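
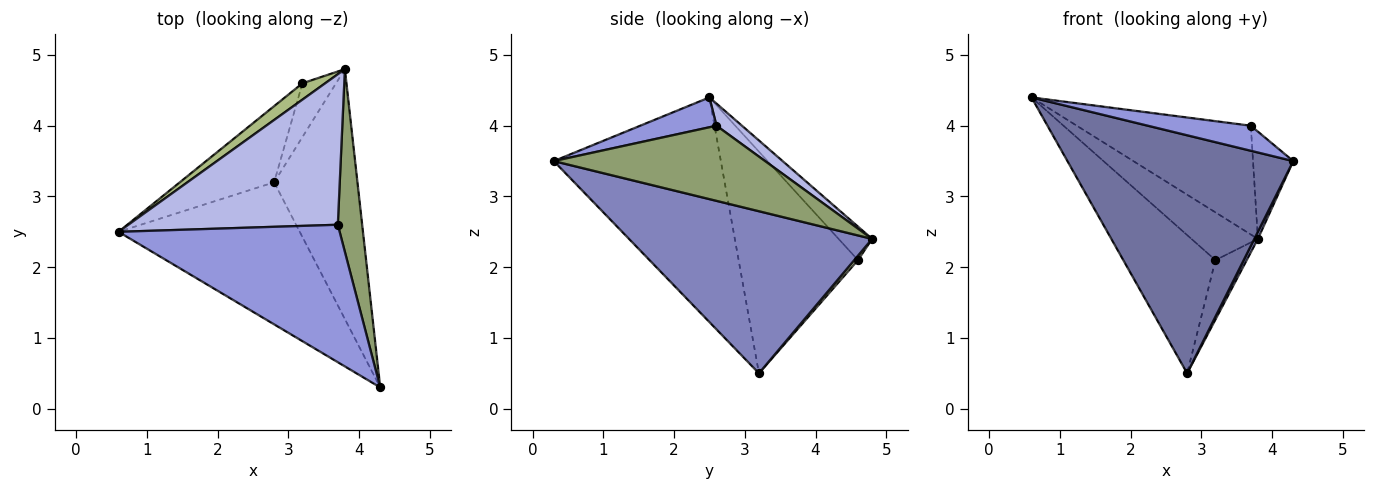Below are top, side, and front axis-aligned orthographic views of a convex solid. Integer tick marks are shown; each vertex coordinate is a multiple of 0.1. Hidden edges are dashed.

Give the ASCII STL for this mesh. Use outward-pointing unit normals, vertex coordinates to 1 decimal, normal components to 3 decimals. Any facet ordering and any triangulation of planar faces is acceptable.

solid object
 facet normal -0.536 -0.725 -0.433
  outer loop
   vertex 2.8 3.2 0.5
   vertex 4.3 0.3 3.5
   vertex 0.6 2.5 4.4
  endloop
 endfacet
 facet normal 0.889 -0.013 -0.457
  outer loop
   vertex 2.8 3.2 0.5
   vertex 3.8 4.8 2.4
   vertex 4.3 0.3 3.5
  endloop
 endfacet
 facet normal 0.132 -0.178 0.975
  outer loop
   vertex 3.7 2.6 4.0
   vertex 0.6 2.5 4.4
   vertex 4.3 0.3 3.5
  endloop
 endfacet
 facet normal 0.085 0.583 0.808
  outer loop
   vertex 3.7 2.6 4.0
   vertex 3.8 4.8 2.4
   vertex 0.6 2.5 4.4
  endloop
 endfacet
 facet normal 0.936 0.178 0.304
  outer loop
   vertex 3.7 2.6 4.0
   vertex 4.3 0.3 3.5
   vertex 3.8 4.8 2.4
  endloop
 endfacet
 facet normal -0.431 0.854 0.292
  outer loop
   vertex 3.2 4.6 2.1
   vertex 0.6 2.5 4.4
   vertex 3.8 4.8 2.4
  endloop
 endfacet
 facet normal -0.750 0.579 -0.319
  outer loop
   vertex 3.2 4.6 2.1
   vertex 2.8 3.2 0.5
   vertex 0.6 2.5 4.4
  endloop
 endfacet
 facet normal 0.088 0.739 -0.668
  outer loop
   vertex 3.2 4.6 2.1
   vertex 3.8 4.8 2.4
   vertex 2.8 3.2 0.5
  endloop
 endfacet
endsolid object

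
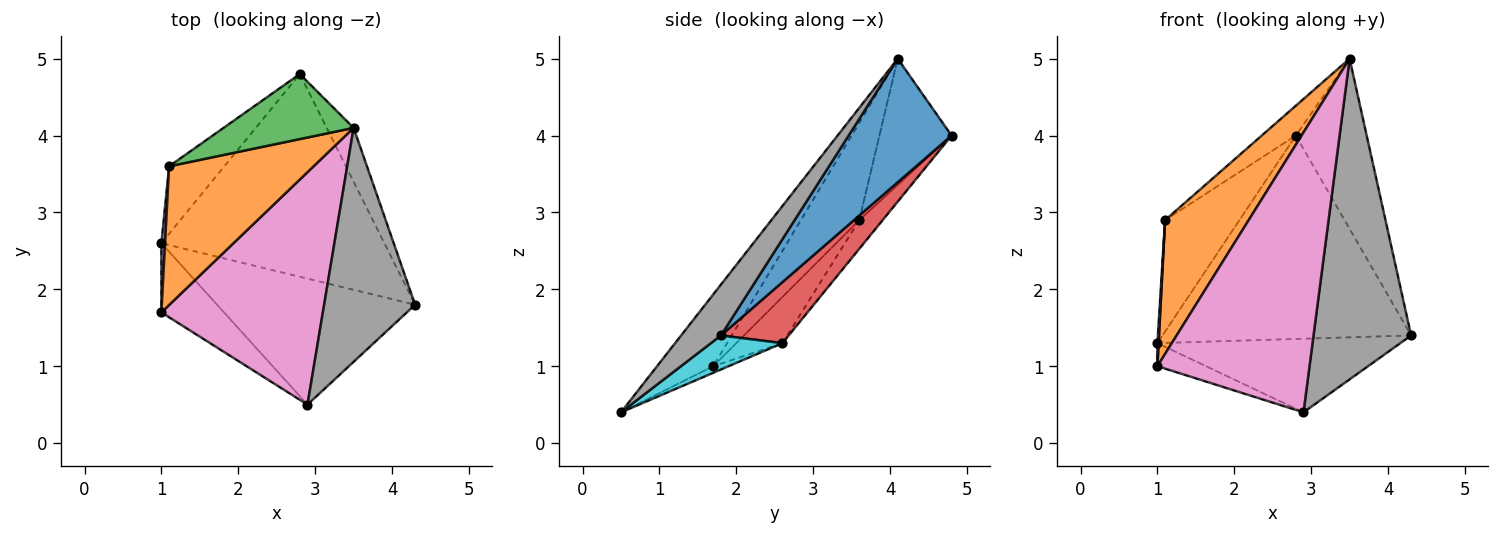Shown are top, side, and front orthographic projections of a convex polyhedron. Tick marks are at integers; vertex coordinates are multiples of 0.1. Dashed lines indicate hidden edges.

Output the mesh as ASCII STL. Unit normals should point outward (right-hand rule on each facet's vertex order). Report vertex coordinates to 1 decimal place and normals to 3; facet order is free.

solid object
 facet normal 0.811 0.558 -0.177
  outer loop
   vertex 3.5 4.1 5.0
   vertex 4.3 1.8 1.4
   vertex 2.8 4.8 4.0
  endloop
 endfacet
 facet normal -0.436 -0.625 0.648
  outer loop
   vertex 1.1 3.6 2.9
   vertex 1.0 1.7 1.0
   vertex 3.5 4.1 5.0
  endloop
 endfacet
 facet normal -0.662 0.312 0.682
  outer loop
   vertex 1.1 3.6 2.9
   vertex 3.5 4.1 5.0
   vertex 2.8 4.8 4.0
  endloop
 endfacet
 facet normal 0.190 0.695 -0.693
  outer loop
   vertex 1.0 2.6 1.3
   vertex 2.8 4.8 4.0
   vertex 4.3 1.8 1.4
  endloop
 endfacet
 facet normal -0.997 -0.026 0.079
  outer loop
   vertex 1.0 2.6 1.3
   vertex 1.0 1.7 1.0
   vertex 1.1 3.6 2.9
  endloop
 endfacet
 facet normal -0.260 0.826 -0.500
  outer loop
   vertex 1.0 2.6 1.3
   vertex 1.1 3.6 2.9
   vertex 2.8 4.8 4.0
  endloop
 endfacet
 facet normal -0.273 -0.740 0.615
  outer loop
   vertex 2.9 0.5 0.4
   vertex 3.5 4.1 5.0
   vertex 1.0 1.7 1.0
  endloop
 endfacet
 facet normal 0.313 -0.767 0.560
  outer loop
   vertex 2.9 0.5 0.4
   vertex 4.3 1.8 1.4
   vertex 3.5 4.1 5.0
  endloop
 endfacet
 facet normal -0.099 0.315 -0.944
  outer loop
   vertex 2.9 0.5 0.4
   vertex 1.0 1.7 1.0
   vertex 1.0 2.6 1.3
  endloop
 endfacet
 facet normal 0.147 0.499 -0.854
  outer loop
   vertex 2.9 0.5 0.4
   vertex 1.0 2.6 1.3
   vertex 4.3 1.8 1.4
  endloop
 endfacet
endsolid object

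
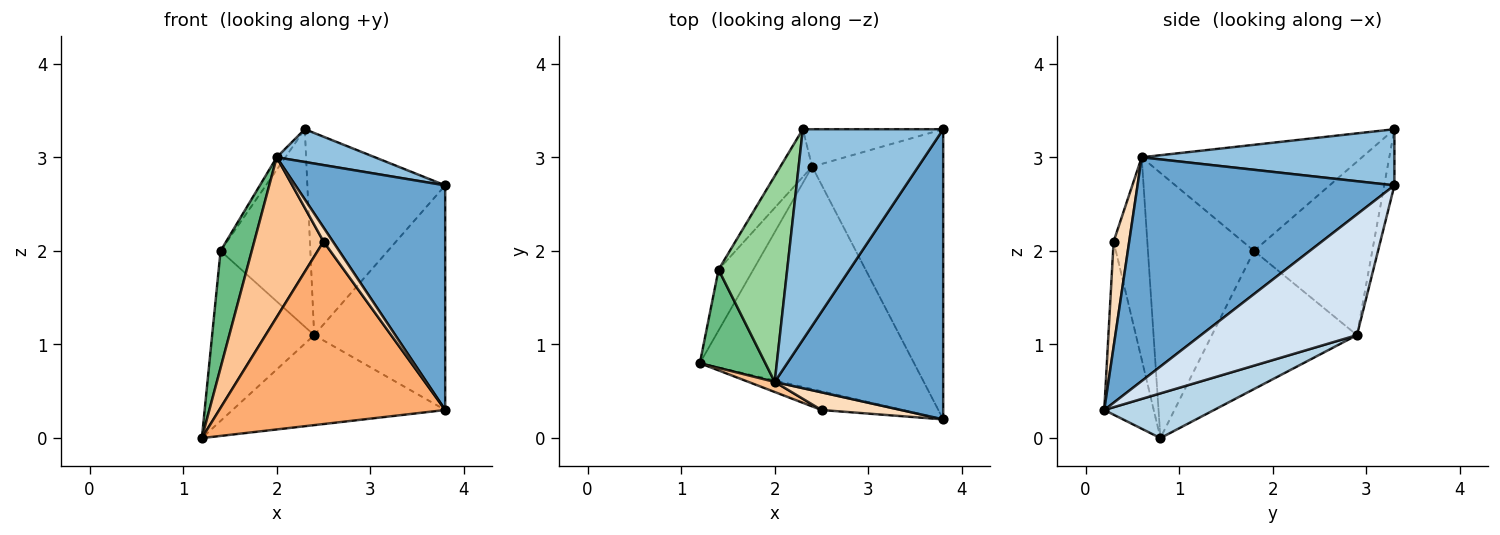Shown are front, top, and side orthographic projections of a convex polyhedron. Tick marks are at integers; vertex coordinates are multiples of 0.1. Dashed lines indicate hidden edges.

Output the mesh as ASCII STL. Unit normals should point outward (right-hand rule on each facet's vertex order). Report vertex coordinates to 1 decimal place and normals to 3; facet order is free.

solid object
 facet normal 0.724 -0.422 0.545
  outer loop
   vertex 2.0 0.6 3.0
   vertex 3.8 0.2 0.3
   vertex 3.8 3.3 2.7
  endloop
 endfacet
 facet normal 0.368 -0.143 0.919
  outer loop
   vertex 2.0 0.6 3.0
   vertex 3.8 3.3 2.7
   vertex 2.3 3.3 3.3
  endloop
 endfacet
 facet normal 0.190 0.368 -0.910
  outer loop
   vertex 2.4 2.9 1.1
   vertex 3.8 0.2 0.3
   vertex 1.2 0.8 0.0
  endloop
 endfacet
 facet normal 0.589 0.495 -0.639
  outer loop
   vertex 2.4 2.9 1.1
   vertex 3.8 3.3 2.7
   vertex 3.8 0.2 0.3
  endloop
 endfacet
 facet normal -0.073 0.981 -0.182
  outer loop
   vertex 2.4 2.9 1.1
   vertex 2.3 3.3 3.3
   vertex 3.8 3.3 2.7
  endloop
 endfacet
 facet normal -0.213 -0.972 -0.100
  outer loop
   vertex 2.5 0.3 2.1
   vertex 1.2 0.8 0.0
   vertex 3.8 0.2 0.3
  endloop
 endfacet
 facet normal -0.437 -0.898 0.057
  outer loop
   vertex 2.5 0.3 2.1
   vertex 2.0 0.6 3.0
   vertex 1.2 0.8 0.0
  endloop
 endfacet
 facet normal 0.720 -0.432 0.544
  outer loop
   vertex 2.5 0.3 2.1
   vertex 3.8 0.2 0.3
   vertex 2.0 0.6 3.0
  endloop
 endfacet
 facet normal -0.934 -0.275 0.231
  outer loop
   vertex 1.4 1.8 2.0
   vertex 1.2 0.8 0.0
   vertex 2.0 0.6 3.0
  endloop
 endfacet
 facet normal -0.839 0.033 0.543
  outer loop
   vertex 1.4 1.8 2.0
   vertex 2.0 0.6 3.0
   vertex 2.3 3.3 3.3
  endloop
 endfacet
 facet normal -0.801 0.563 -0.202
  outer loop
   vertex 1.4 1.8 2.0
   vertex 2.4 2.9 1.1
   vertex 1.2 0.8 0.0
  endloop
 endfacet
 facet normal -0.788 0.598 -0.145
  outer loop
   vertex 1.4 1.8 2.0
   vertex 2.3 3.3 3.3
   vertex 2.4 2.9 1.1
  endloop
 endfacet
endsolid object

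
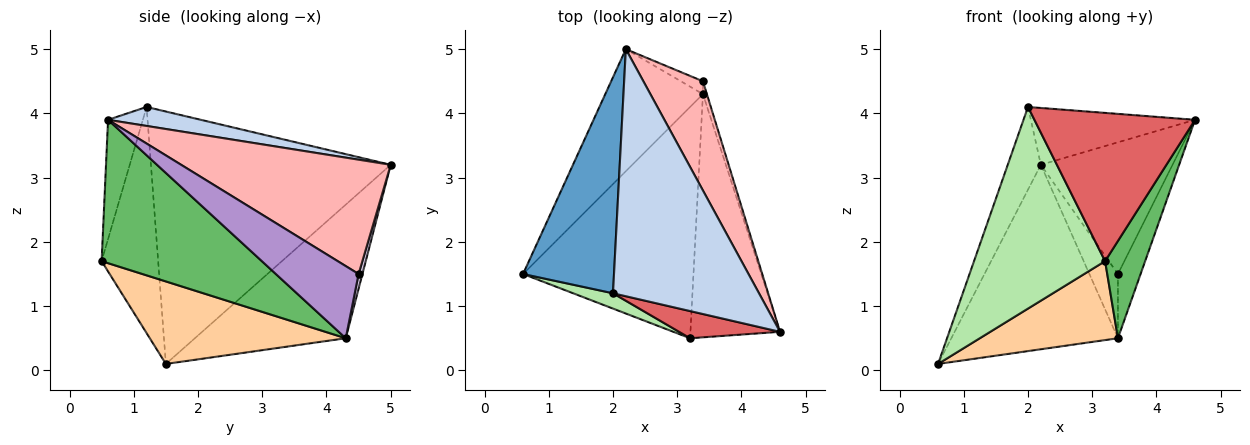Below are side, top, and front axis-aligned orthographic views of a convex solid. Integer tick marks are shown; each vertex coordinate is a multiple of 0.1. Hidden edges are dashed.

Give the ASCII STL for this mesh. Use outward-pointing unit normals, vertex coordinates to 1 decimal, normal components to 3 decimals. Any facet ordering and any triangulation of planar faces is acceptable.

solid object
 facet normal -0.933 0.129 0.336
  outer loop
   vertex 2.0 1.2 4.1
   vertex 2.2 5.0 3.2
   vertex 0.6 1.5 0.1
  endloop
 endfacet
 facet normal 0.126 0.222 0.967
  outer loop
   vertex 2.0 1.2 4.1
   vertex 4.6 0.6 3.9
   vertex 2.2 5.0 3.2
  endloop
 endfacet
 facet normal -0.603 0.666 -0.440
  outer loop
   vertex 3.4 4.3 0.5
   vertex 0.6 1.5 0.1
   vertex 2.2 5.0 3.2
  endloop
 endfacet
 facet normal 0.417 -0.294 -0.860
  outer loop
   vertex 3.2 0.5 1.7
   vertex 0.6 1.5 0.1
   vertex 3.4 4.3 0.5
  endloop
 endfacet
 facet normal 0.830 -0.207 -0.518
  outer loop
   vertex 3.2 0.5 1.7
   vertex 3.4 4.3 0.5
   vertex 4.6 0.6 3.9
  endloop
 endfacet
 facet normal -0.395 -0.916 0.070
  outer loop
   vertex 3.2 0.5 1.7
   vertex 2.0 1.2 4.1
   vertex 0.6 1.5 0.1
  endloop
 endfacet
 facet normal -0.208 -0.962 0.176
  outer loop
   vertex 3.2 0.5 1.7
   vertex 4.6 0.6 3.9
   vertex 2.0 1.2 4.1
  endloop
 endfacet
 facet normal 0.775 0.487 0.404
  outer loop
   vertex 3.4 4.5 1.5
   vertex 2.2 5.0 3.2
   vertex 4.6 0.6 3.9
  endloop
 endfacet
 facet normal 0.963 0.264 -0.053
  outer loop
   vertex 3.4 4.5 1.5
   vertex 4.6 0.6 3.9
   vertex 3.4 4.3 0.5
  endloop
 endfacet
 facet normal 0.130 0.972 -0.194
  outer loop
   vertex 3.4 4.5 1.5
   vertex 3.4 4.3 0.5
   vertex 2.2 5.0 3.2
  endloop
 endfacet
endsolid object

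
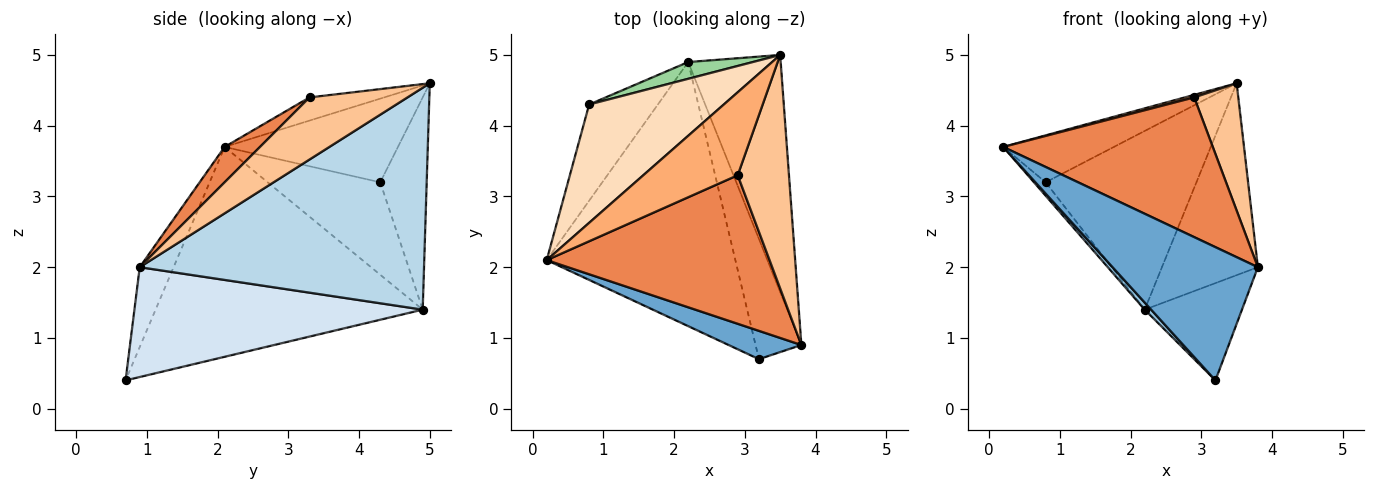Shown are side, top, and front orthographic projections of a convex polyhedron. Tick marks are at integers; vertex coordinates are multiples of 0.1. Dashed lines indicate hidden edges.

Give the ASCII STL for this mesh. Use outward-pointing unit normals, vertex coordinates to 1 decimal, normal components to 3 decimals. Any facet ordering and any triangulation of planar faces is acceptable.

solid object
 facet normal -0.222 -0.954 0.203
  outer loop
   vertex 3.2 0.7 0.4
   vertex 3.8 0.9 2.0
   vertex 0.2 2.1 3.7
  endloop
 endfacet
 facet normal -0.744 -0.018 -0.668
  outer loop
   vertex 2.2 4.9 1.4
   vertex 3.2 0.7 0.4
   vertex 0.2 2.1 3.7
  endloop
 endfacet
 facet normal 0.881 0.297 -0.367
  outer loop
   vertex 2.2 4.9 1.4
   vertex 3.5 5.0 4.6
   vertex 3.8 0.9 2.0
  endloop
 endfacet
 facet normal 0.881 0.297 -0.368
  outer loop
   vertex 2.2 4.9 1.4
   vertex 3.8 0.9 2.0
   vertex 3.2 0.7 0.4
  endloop
 endfacet
 facet normal 0.115 -0.681 0.724
  outer loop
   vertex 2.9 3.3 4.4
   vertex 0.2 2.1 3.7
   vertex 3.8 0.9 2.0
  endloop
 endfacet
 facet normal -0.238 -0.030 0.971
  outer loop
   vertex 2.9 3.3 4.4
   vertex 3.5 5.0 4.6
   vertex 0.2 2.1 3.7
  endloop
 endfacet
 facet normal 0.729 -0.328 0.601
  outer loop
   vertex 2.9 3.3 4.4
   vertex 3.8 0.9 2.0
   vertex 3.5 5.0 4.6
  endloop
 endfacet
 facet normal -0.500 0.319 0.805
  outer loop
   vertex 0.8 4.3 3.2
   vertex 0.2 2.1 3.7
   vertex 3.5 5.0 4.6
  endloop
 endfacet
 facet normal -0.800 0.083 -0.594
  outer loop
   vertex 0.8 4.3 3.2
   vertex 2.2 4.9 1.4
   vertex 0.2 2.1 3.7
  endloop
 endfacet
 facet normal -0.293 0.952 0.089
  outer loop
   vertex 0.8 4.3 3.2
   vertex 3.5 5.0 4.6
   vertex 2.2 4.9 1.4
  endloop
 endfacet
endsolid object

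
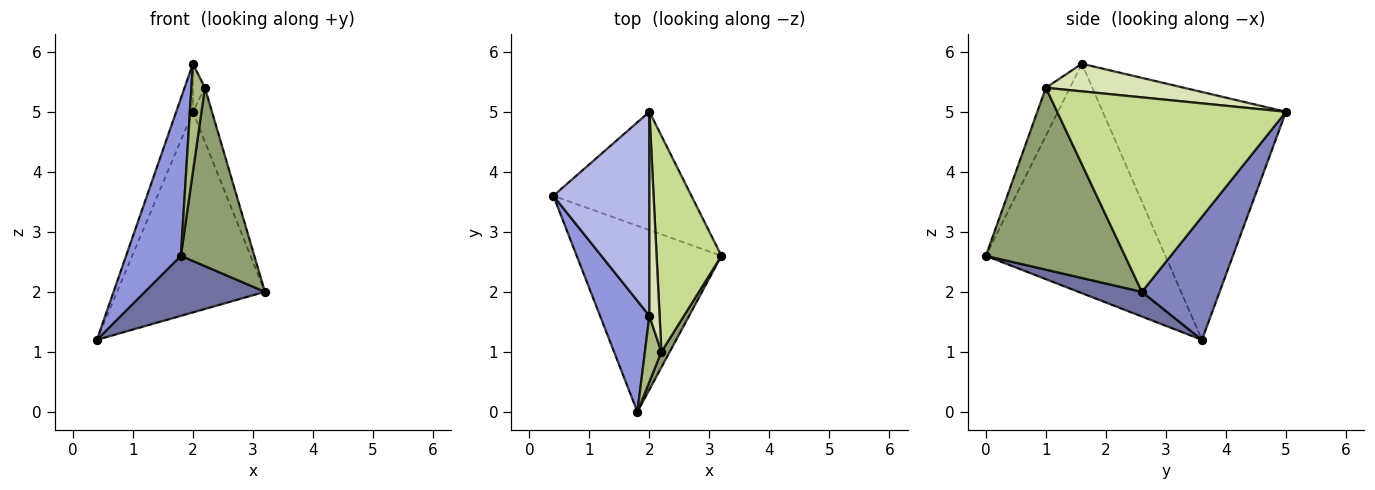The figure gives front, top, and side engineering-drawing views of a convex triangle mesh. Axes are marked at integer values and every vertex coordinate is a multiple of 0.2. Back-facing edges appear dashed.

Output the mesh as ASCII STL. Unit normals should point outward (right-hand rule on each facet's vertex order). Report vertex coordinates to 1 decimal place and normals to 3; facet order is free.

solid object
 facet normal 0.160 -0.303 -0.939
  outer loop
   vertex 1.8 0.0 2.6
   vertex 0.4 3.6 1.2
   vertex 3.2 2.6 2.0
  endloop
 endfacet
 facet normal 0.412 0.785 -0.463
  outer loop
   vertex 2.0 5.0 5.0
   vertex 3.2 2.6 2.0
   vertex 0.4 3.6 1.2
  endloop
 endfacet
 facet normal -0.937 -0.286 0.202
  outer loop
   vertex 2.0 1.6 5.8
   vertex 0.4 3.6 1.2
   vertex 1.8 0.0 2.6
  endloop
 endfacet
 facet normal -0.929 0.085 0.360
  outer loop
   vertex 2.0 1.6 5.8
   vertex 2.0 5.0 5.0
   vertex 0.4 3.6 1.2
  endloop
 endfacet
 facet normal 0.884 -0.466 0.040
  outer loop
   vertex 2.2 1.0 5.4
   vertex 1.8 0.0 2.6
   vertex 3.2 2.6 2.0
  endloop
 endfacet
 facet normal -0.835 -0.470 0.287
  outer loop
   vertex 2.2 1.0 5.4
   vertex 2.0 1.6 5.8
   vertex 1.8 0.0 2.6
  endloop
 endfacet
 facet normal 0.946 0.079 0.315
  outer loop
   vertex 2.2 1.0 5.4
   vertex 3.2 2.6 2.0
   vertex 2.0 5.0 5.0
  endloop
 endfacet
 facet normal 0.935 0.081 0.346
  outer loop
   vertex 2.2 1.0 5.4
   vertex 2.0 5.0 5.0
   vertex 2.0 1.6 5.8
  endloop
 endfacet
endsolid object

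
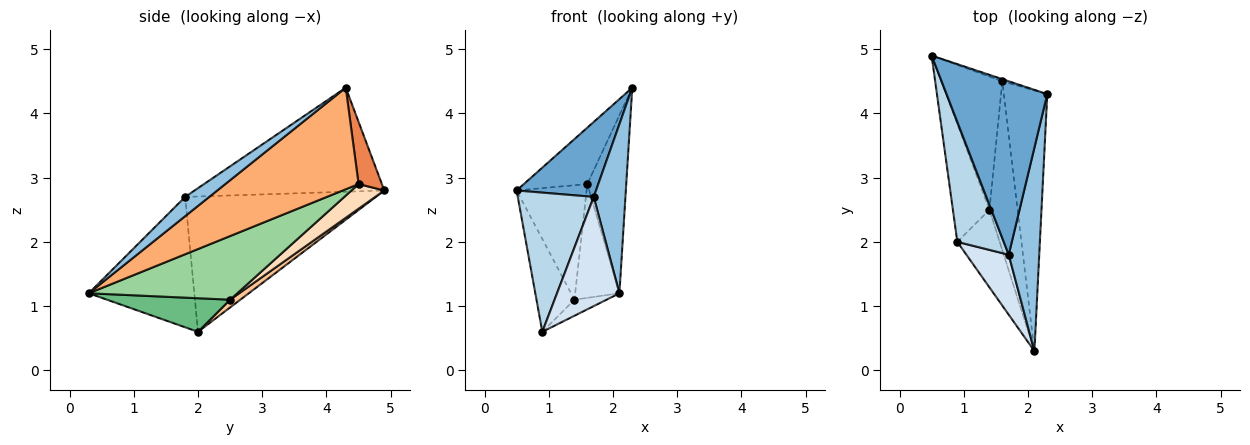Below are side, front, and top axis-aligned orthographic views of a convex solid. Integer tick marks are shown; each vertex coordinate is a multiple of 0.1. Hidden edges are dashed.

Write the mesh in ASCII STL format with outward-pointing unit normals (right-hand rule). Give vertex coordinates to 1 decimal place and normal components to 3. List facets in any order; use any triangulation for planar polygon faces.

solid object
 facet normal -0.688 -0.288 0.666
  outer loop
   vertex 1.7 1.8 2.7
   vertex 2.3 4.3 4.4
   vertex 0.5 4.9 2.8
  endloop
 endfacet
 facet normal 0.437 -0.575 0.692
  outer loop
   vertex 1.7 1.8 2.7
   vertex 2.1 0.3 1.2
   vertex 2.3 4.3 4.4
  endloop
 endfacet
 facet normal -0.885 -0.352 0.304
  outer loop
   vertex 1.7 1.8 2.7
   vertex 0.5 4.9 2.8
   vertex 0.9 2.0 0.6
  endloop
 endfacet
 facet normal -0.829 -0.490 0.269
  outer loop
   vertex 1.7 1.8 2.7
   vertex 0.9 2.0 0.6
   vertex 2.1 0.3 1.2
  endloop
 endfacet
 facet normal 0.344 0.938 -0.036
  outer loop
   vertex 1.6 4.5 2.9
   vertex 0.5 4.9 2.8
   vertex 2.3 4.3 4.4
  endloop
 endfacet
 facet normal 0.888 0.259 -0.380
  outer loop
   vertex 1.6 4.5 2.9
   vertex 2.3 4.3 4.4
   vertex 2.1 0.3 1.2
  endloop
 endfacet
 facet normal 0.164 0.610 -0.775
  outer loop
   vertex 1.4 2.5 1.1
   vertex 0.9 2.0 0.6
   vertex 0.5 4.9 2.8
  endloop
 endfacet
 facet normal 0.293 0.623 -0.725
  outer loop
   vertex 1.4 2.5 1.1
   vertex 0.5 4.9 2.8
   vertex 1.6 4.5 2.9
  endloop
 endfacet
 facet normal 0.613 0.160 -0.773
  outer loop
   vertex 1.4 2.5 1.1
   vertex 2.1 0.3 1.2
   vertex 0.9 2.0 0.6
  endloop
 endfacet
 facet normal 0.882 0.263 -0.390
  outer loop
   vertex 1.4 2.5 1.1
   vertex 1.6 4.5 2.9
   vertex 2.1 0.3 1.2
  endloop
 endfacet
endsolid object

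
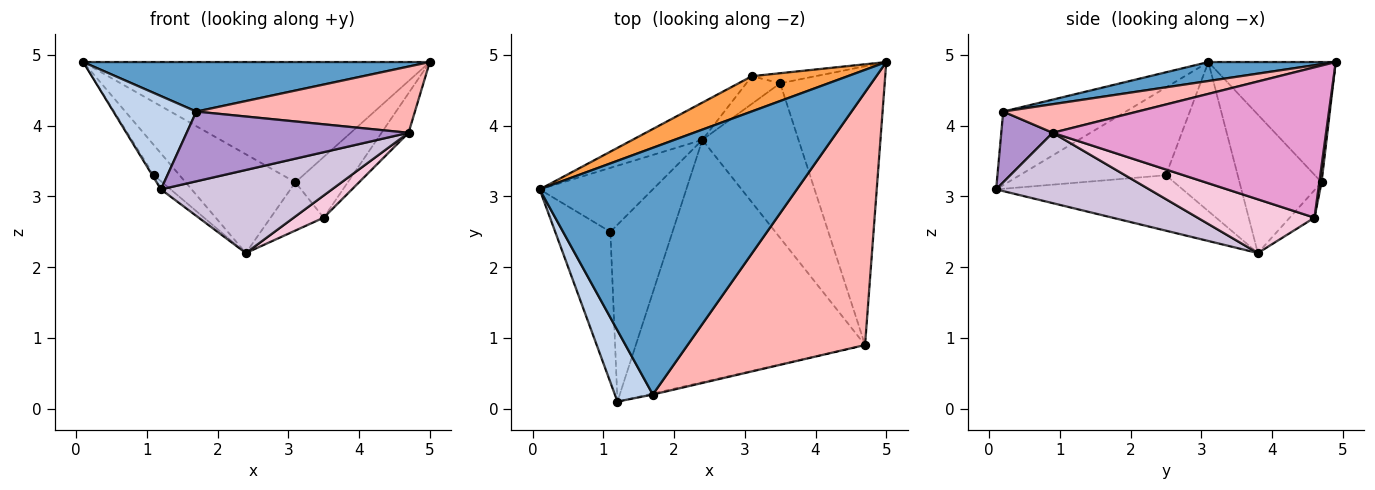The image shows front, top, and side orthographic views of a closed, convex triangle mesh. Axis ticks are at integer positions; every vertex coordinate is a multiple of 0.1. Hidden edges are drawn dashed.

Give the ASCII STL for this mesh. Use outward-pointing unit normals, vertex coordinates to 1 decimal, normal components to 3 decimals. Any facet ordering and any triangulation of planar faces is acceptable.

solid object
 facet normal 0.072 -0.196 0.978
  outer loop
   vertex 1.7 0.2 4.2
   vertex 5.0 4.9 4.9
   vertex 0.1 3.1 4.9
  endloop
 endfacet
 facet normal -0.762 -0.515 0.393
  outer loop
   vertex 1.7 0.2 4.2
   vertex 0.1 3.1 4.9
   vertex 1.2 0.1 3.1
  endloop
 endfacet
 facet normal -0.332 0.905 0.265
  outer loop
   vertex 3.1 4.7 3.2
   vertex 0.1 3.1 4.9
   vertex 5.0 4.9 4.9
  endloop
 endfacet
 facet normal -0.573 0.767 -0.289
  outer loop
   vertex 3.1 4.7 3.2
   vertex 2.4 3.8 2.2
   vertex 0.1 3.1 4.9
  endloop
 endfacet
 facet normal -0.846 0.009 -0.532
  outer loop
   vertex 1.1 2.5 3.3
   vertex 1.2 0.1 3.1
   vertex 0.1 3.1 4.9
  endloop
 endfacet
 facet normal -0.766 0.274 -0.582
  outer loop
   vertex 1.1 2.5 3.3
   vertex 0.1 3.1 4.9
   vertex 2.4 3.8 2.2
  endloop
 endfacet
 facet normal -0.665 0.034 -0.746
  outer loop
   vertex 1.1 2.5 3.3
   vertex 2.4 3.8 2.2
   vertex 1.2 0.1 3.1
  endloop
 endfacet
 facet normal 0.154 -0.250 0.956
  outer loop
   vertex 4.7 0.9 3.9
   vertex 5.0 4.9 4.9
   vertex 1.7 0.2 4.2
  endloop
 endfacet
 facet normal 0.226 -0.974 -0.014
  outer loop
   vertex 4.7 0.9 3.9
   vertex 1.7 0.2 4.2
   vertex 1.2 0.1 3.1
  endloop
 endfacet
 facet normal 0.279 -0.311 -0.908
  outer loop
   vertex 4.7 0.9 3.9
   vertex 1.2 0.1 3.1
   vertex 2.4 3.8 2.2
  endloop
 endfacet
 facet normal 0.042 0.986 -0.163
  outer loop
   vertex 3.5 4.6 2.7
   vertex 3.1 4.7 3.2
   vertex 5.0 4.9 4.9
  endloop
 endfacet
 facet normal -0.375 0.804 -0.461
  outer loop
   vertex 3.5 4.6 2.7
   vertex 2.4 3.8 2.2
   vertex 3.1 4.7 3.2
  endloop
 endfacet
 facet normal 0.818 0.081 -0.569
  outer loop
   vertex 3.5 4.6 2.7
   vertex 5.0 4.9 4.9
   vertex 4.7 0.9 3.9
  endloop
 endfacet
 facet normal 0.484 -0.124 -0.866
  outer loop
   vertex 3.5 4.6 2.7
   vertex 4.7 0.9 3.9
   vertex 2.4 3.8 2.2
  endloop
 endfacet
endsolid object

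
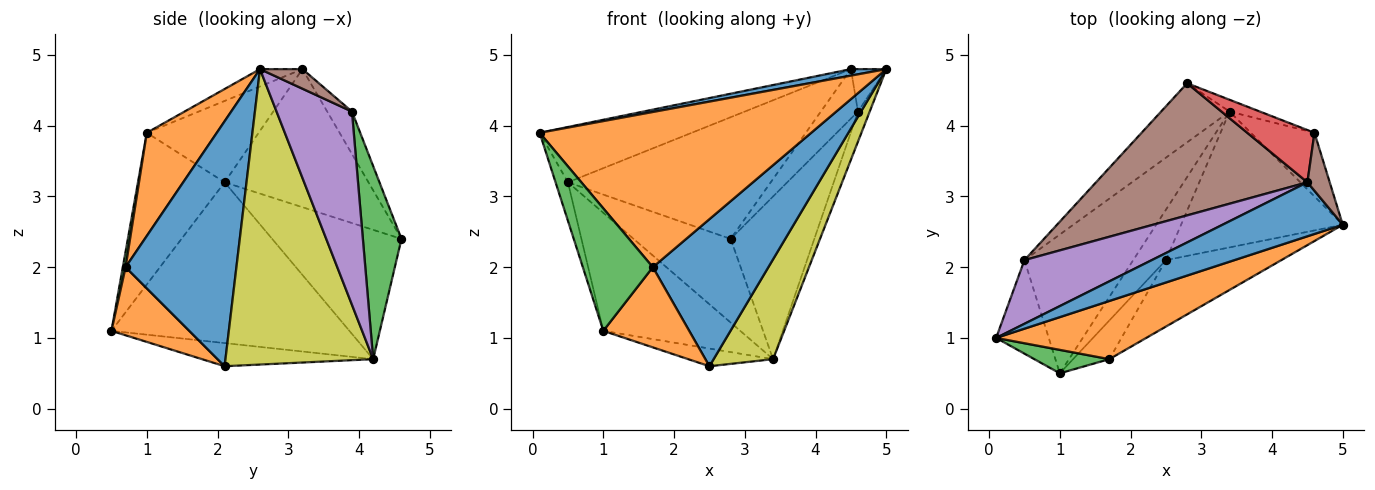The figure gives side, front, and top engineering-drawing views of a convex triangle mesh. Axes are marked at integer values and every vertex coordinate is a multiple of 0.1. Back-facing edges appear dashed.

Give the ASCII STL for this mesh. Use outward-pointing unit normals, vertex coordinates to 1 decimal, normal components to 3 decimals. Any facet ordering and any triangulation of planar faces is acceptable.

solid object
 facet normal -0.142 -0.118 0.983
  outer loop
   vertex 4.5 3.2 4.8
   vertex 0.1 1.0 3.9
   vertex 5.0 2.6 4.8
  endloop
 endfacet
 facet normal 0.235 -0.910 0.341
  outer loop
   vertex 1.7 0.7 2.0
   vertex 5.0 2.6 4.8
   vertex 0.1 1.0 3.9
  endloop
 endfacet
 facet normal 0.039 -0.981 0.188
  outer loop
   vertex 1.7 0.7 2.0
   vertex 0.1 1.0 3.9
   vertex 1.0 0.5 1.1
  endloop
 endfacet
 facet normal -0.936 0.134 -0.325
  outer loop
   vertex 0.5 2.1 3.2
   vertex 1.0 0.5 1.1
   vertex 0.1 1.0 3.9
  endloop
 endfacet
 facet normal -0.434 0.591 0.680
  outer loop
   vertex 0.5 2.1 3.2
   vertex 0.1 1.0 3.9
   vertex 4.5 3.2 4.8
  endloop
 endfacet
 facet normal -0.433 0.611 0.663
  outer loop
   vertex 0.5 2.1 3.2
   vertex 4.5 3.2 4.8
   vertex 2.8 4.6 2.4
  endloop
 endfacet
 facet normal -0.736 0.553 -0.390
  outer loop
   vertex 0.5 2.1 3.2
   vertex 2.8 4.6 2.4
   vertex 3.4 4.2 0.7
  endloop
 endfacet
 facet normal -0.748 0.430 -0.506
  outer loop
   vertex 0.5 2.1 3.2
   vertex 3.4 4.2 0.7
   vertex 1.0 0.5 1.1
  endloop
 endfacet
 facet normal 0.827 -0.333 -0.453
  outer loop
   vertex 2.5 2.1 0.6
   vertex 3.4 4.2 0.7
   vertex 5.0 2.6 4.8
  endloop
 endfacet
 facet normal -0.555 0.275 -0.785
  outer loop
   vertex 2.5 2.1 0.6
   vertex 1.0 0.5 1.1
   vertex 3.4 4.2 0.7
  endloop
 endfacet
 facet normal 0.658 -0.686 -0.310
  outer loop
   vertex 2.5 2.1 0.6
   vertex 5.0 2.6 4.8
   vertex 1.7 0.7 2.0
  endloop
 endfacet
 facet normal 0.632 -0.698 -0.337
  outer loop
   vertex 2.5 2.1 0.6
   vertex 1.7 0.7 2.0
   vertex 1.0 0.5 1.1
  endloop
 endfacet
 facet normal 0.418 0.906 -0.066
  outer loop
   vertex 4.6 3.9 4.2
   vertex 3.4 4.2 0.7
   vertex 2.8 4.6 2.4
  endloop
 endfacet
 facet normal -0.417 0.625 0.660
  outer loop
   vertex 4.6 3.9 4.2
   vertex 2.8 4.6 2.4
   vertex 4.5 3.2 4.8
  endloop
 endfacet
 facet normal 0.940 0.146 -0.310
  outer loop
   vertex 4.6 3.9 4.2
   vertex 5.0 2.6 4.8
   vertex 3.4 4.2 0.7
  endloop
 endfacet
 facet normal 0.578 0.482 0.658
  outer loop
   vertex 4.6 3.9 4.2
   vertex 4.5 3.2 4.8
   vertex 5.0 2.6 4.8
  endloop
 endfacet
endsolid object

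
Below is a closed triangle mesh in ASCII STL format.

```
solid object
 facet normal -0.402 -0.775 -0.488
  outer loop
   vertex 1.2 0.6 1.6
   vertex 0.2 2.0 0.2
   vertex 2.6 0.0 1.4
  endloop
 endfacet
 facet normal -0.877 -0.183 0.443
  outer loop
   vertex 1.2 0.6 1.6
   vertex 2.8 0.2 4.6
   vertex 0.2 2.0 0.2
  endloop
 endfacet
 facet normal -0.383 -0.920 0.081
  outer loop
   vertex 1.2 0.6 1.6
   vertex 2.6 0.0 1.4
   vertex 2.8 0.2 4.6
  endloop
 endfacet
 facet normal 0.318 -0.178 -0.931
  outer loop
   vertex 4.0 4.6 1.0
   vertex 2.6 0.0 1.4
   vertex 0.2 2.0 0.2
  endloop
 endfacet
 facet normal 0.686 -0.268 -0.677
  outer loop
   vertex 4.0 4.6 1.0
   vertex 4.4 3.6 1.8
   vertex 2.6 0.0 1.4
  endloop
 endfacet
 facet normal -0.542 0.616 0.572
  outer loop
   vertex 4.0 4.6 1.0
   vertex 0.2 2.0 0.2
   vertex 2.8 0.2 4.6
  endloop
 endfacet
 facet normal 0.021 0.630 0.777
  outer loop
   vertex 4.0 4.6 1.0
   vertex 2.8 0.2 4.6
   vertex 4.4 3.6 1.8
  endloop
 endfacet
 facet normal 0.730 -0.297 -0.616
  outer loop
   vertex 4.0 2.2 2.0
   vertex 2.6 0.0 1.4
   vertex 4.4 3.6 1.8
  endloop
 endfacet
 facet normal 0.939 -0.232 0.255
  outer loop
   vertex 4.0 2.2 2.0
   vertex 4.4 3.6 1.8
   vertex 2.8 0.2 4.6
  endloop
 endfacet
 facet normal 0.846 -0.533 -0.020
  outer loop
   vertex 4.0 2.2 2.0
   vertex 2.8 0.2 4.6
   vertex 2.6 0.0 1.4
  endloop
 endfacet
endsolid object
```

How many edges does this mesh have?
15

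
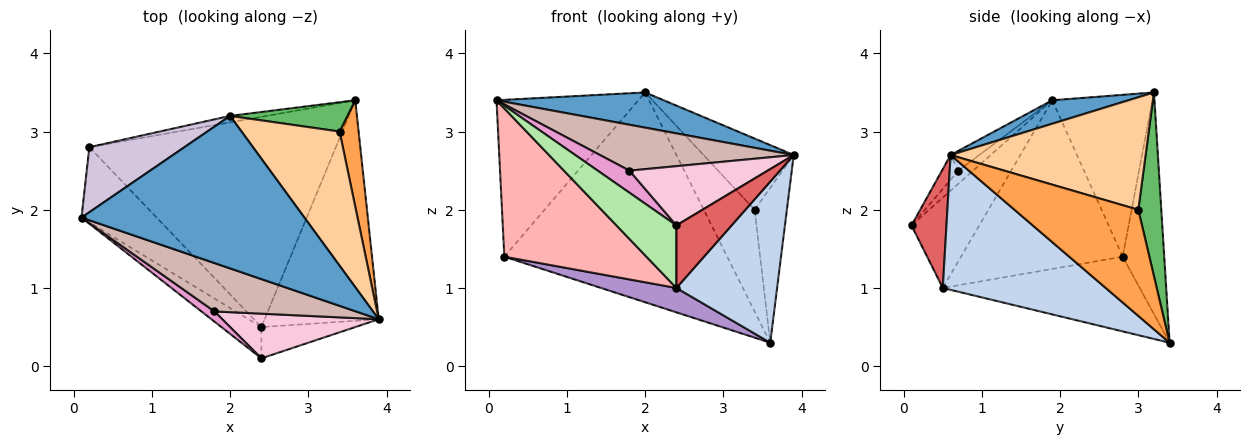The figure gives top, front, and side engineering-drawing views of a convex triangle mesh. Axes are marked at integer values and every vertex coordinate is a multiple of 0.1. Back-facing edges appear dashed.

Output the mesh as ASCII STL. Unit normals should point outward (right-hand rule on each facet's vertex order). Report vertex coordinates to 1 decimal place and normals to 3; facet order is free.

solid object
 facet normal 0.102 -0.224 0.969
  outer loop
   vertex 2.0 3.2 3.5
   vertex 0.1 1.9 3.4
   vertex 3.9 0.6 2.7
  endloop
 endfacet
 facet normal 0.690 -0.427 -0.584
  outer loop
   vertex 2.4 0.5 1.0
   vertex 3.6 3.4 0.3
   vertex 3.9 0.6 2.7
  endloop
 endfacet
 facet normal 0.954 0.248 0.171
  outer loop
   vertex 3.4 3.0 2.0
   vertex 3.9 0.6 2.7
   vertex 3.6 3.4 0.3
  endloop
 endfacet
 facet normal 0.712 0.329 0.620
  outer loop
   vertex 3.4 3.0 2.0
   vertex 2.0 3.2 3.5
   vertex 3.9 0.6 2.7
  endloop
 endfacet
 facet normal 0.398 0.881 0.254
  outer loop
   vertex 3.4 3.0 2.0
   vertex 3.6 3.4 0.3
   vertex 2.0 3.2 3.5
  endloop
 endfacet
 facet normal -0.711 -0.629 -0.314
  outer loop
   vertex 2.4 0.1 1.8
   vertex 0.1 1.9 3.4
   vertex 2.4 0.5 1.0
  endloop
 endfacet
 facet normal 0.493 -0.778 -0.389
  outer loop
   vertex 2.4 0.1 1.8
   vertex 2.4 0.5 1.0
   vertex 3.9 0.6 2.7
  endloop
 endfacet
 facet normal -0.712 -0.626 -0.317
  outer loop
   vertex 0.2 2.8 1.4
   vertex 2.4 0.5 1.0
   vertex 0.1 1.9 3.4
  endloop
 endfacet
 facet normal -0.288 -0.110 -0.951
  outer loop
   vertex 0.2 2.8 1.4
   vertex 3.6 3.4 0.3
   vertex 2.4 0.5 1.0
  endloop
 endfacet
 facet normal -0.546 0.774 0.321
  outer loop
   vertex 0.2 2.8 1.4
   vertex 0.1 1.9 3.4
   vertex 2.0 3.2 3.5
  endloop
 endfacet
 facet normal -0.183 0.983 -0.030
  outer loop
   vertex 0.2 2.8 1.4
   vertex 2.0 3.2 3.5
   vertex 3.6 3.4 0.3
  endloop
 endfacet
 facet normal -0.101 -0.685 0.722
  outer loop
   vertex 1.8 0.7 2.5
   vertex 3.9 0.6 2.7
   vertex 0.1 1.9 3.4
  endloop
 endfacet
 facet normal -0.386 -0.837 0.386
  outer loop
   vertex 1.8 0.7 2.5
   vertex 0.1 1.9 3.4
   vertex 2.4 0.1 1.8
  endloop
 endfacet
 facet normal -0.095 -0.795 0.600
  outer loop
   vertex 1.8 0.7 2.5
   vertex 2.4 0.1 1.8
   vertex 3.9 0.6 2.7
  endloop
 endfacet
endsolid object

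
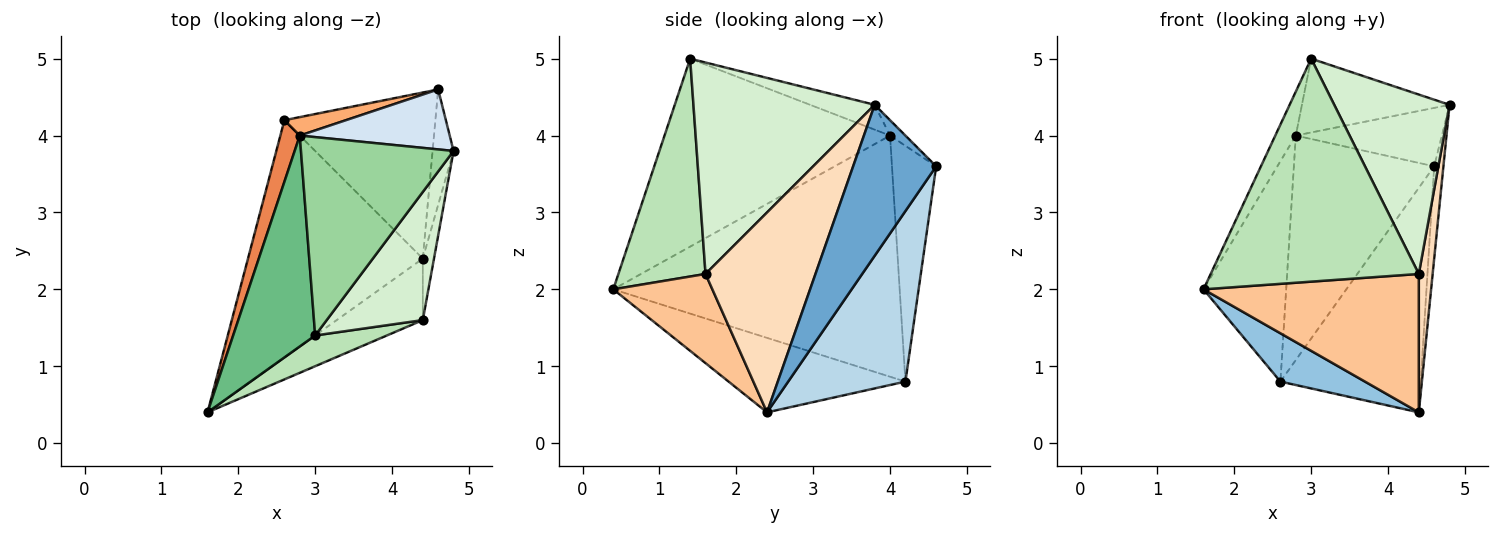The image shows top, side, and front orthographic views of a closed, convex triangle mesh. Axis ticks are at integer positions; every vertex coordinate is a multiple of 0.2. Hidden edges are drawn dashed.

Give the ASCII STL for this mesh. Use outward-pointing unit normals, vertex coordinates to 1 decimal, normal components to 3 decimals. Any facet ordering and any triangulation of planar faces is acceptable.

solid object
 facet normal 0.985 0.109 -0.137
  outer loop
   vertex 4.4 2.4 0.4
   vertex 4.6 4.6 3.6
   vertex 4.8 3.8 4.4
  endloop
 endfacet
 facet normal -0.385 -0.184 -0.904
  outer loop
   vertex 2.6 4.2 0.8
   vertex 4.4 2.4 0.4
   vertex 1.6 0.4 2.0
  endloop
 endfacet
 facet normal 0.558 0.667 -0.494
  outer loop
   vertex 2.6 4.2 0.8
   vertex 4.6 4.6 3.6
   vertex 4.4 2.4 0.4
  endloop
 endfacet
 facet normal -0.073 0.696 0.714
  outer loop
   vertex 2.8 4.0 4.0
   vertex 4.8 3.8 4.4
   vertex 4.6 4.6 3.6
  endloop
 endfacet
 facet normal -0.958 0.276 0.077
  outer loop
   vertex 2.8 4.0 4.0
   vertex 2.6 4.2 0.8
   vertex 1.6 0.4 2.0
  endloop
 endfacet
 facet normal -0.300 0.951 0.078
  outer loop
   vertex 2.8 4.0 4.0
   vertex 4.6 4.6 3.6
   vertex 2.6 4.2 0.8
  endloop
 endfacet
 facet normal 0.388 -0.842 -0.374
  outer loop
   vertex 4.4 1.6 2.2
   vertex 1.6 0.4 2.0
   vertex 4.4 2.4 0.4
  endloop
 endfacet
 facet normal 0.991 -0.125 -0.055
  outer loop
   vertex 4.4 1.6 2.2
   vertex 4.4 2.4 0.4
   vertex 4.8 3.8 4.4
  endloop
 endfacet
 facet normal -0.913 0.083 0.399
  outer loop
   vertex 3.0 1.4 5.0
   vertex 2.8 4.0 4.0
   vertex 1.6 0.4 2.0
  endloop
 endfacet
 facet normal -0.151 0.345 0.927
  outer loop
   vertex 3.0 1.4 5.0
   vertex 4.8 3.8 4.4
   vertex 2.8 4.0 4.0
  endloop
 endfacet
 facet normal 0.383 -0.915 0.126
  outer loop
   vertex 3.0 1.4 5.0
   vertex 1.6 0.4 2.0
   vertex 4.4 1.6 2.2
  endloop
 endfacet
 facet normal 0.788 -0.501 0.358
  outer loop
   vertex 3.0 1.4 5.0
   vertex 4.4 1.6 2.2
   vertex 4.8 3.8 4.4
  endloop
 endfacet
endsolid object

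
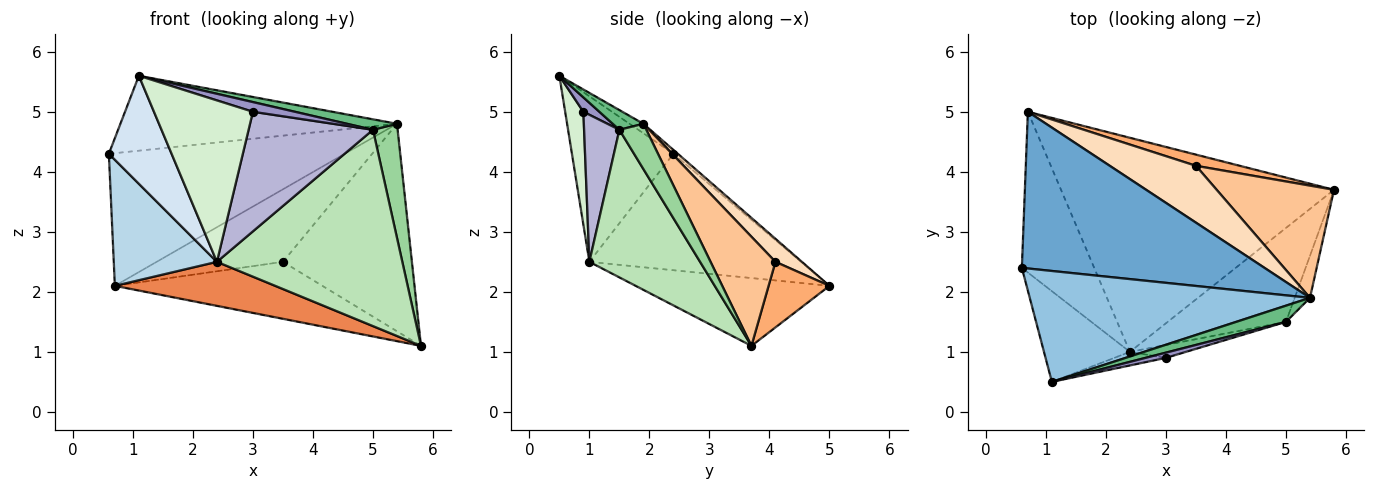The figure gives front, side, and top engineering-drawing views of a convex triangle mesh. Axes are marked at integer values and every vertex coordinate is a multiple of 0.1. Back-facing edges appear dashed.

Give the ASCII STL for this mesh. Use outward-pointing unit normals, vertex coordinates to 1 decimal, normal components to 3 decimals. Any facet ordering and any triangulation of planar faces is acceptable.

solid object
 facet normal -0.012 0.646 0.763
  outer loop
   vertex 5.4 1.9 4.8
   vertex 0.7 5.0 2.1
   vertex 0.6 2.4 4.3
  endloop
 endfacet
 facet normal -0.028 0.559 0.828
  outer loop
   vertex 5.4 1.9 4.8
   vertex 0.6 2.4 4.3
   vertex 1.1 0.5 5.6
  endloop
 endfacet
 facet normal -0.785 -0.382 -0.488
  outer loop
   vertex 2.4 1.0 2.5
   vertex 0.6 2.4 4.3
   vertex 0.7 5.0 2.1
  endloop
 endfacet
 facet normal -0.778 -0.481 -0.404
  outer loop
   vertex 2.4 1.0 2.5
   vertex 1.1 0.5 5.6
   vertex 0.6 2.4 4.3
  endloop
 endfacet
 facet normal -0.236 -0.196 -0.952
  outer loop
   vertex 2.4 1.0 2.5
   vertex 0.7 5.0 2.1
   vertex 5.8 3.7 1.1
  endloop
 endfacet
 facet normal 0.277 0.943 0.185
  outer loop
   vertex 3.5 4.1 2.5
   vertex 5.8 3.7 1.1
   vertex 0.7 5.0 2.1
  endloop
 endfacet
 facet normal 0.405 0.804 0.435
  outer loop
   vertex 3.5 4.1 2.5
   vertex 5.4 1.9 4.8
   vertex 5.8 3.7 1.1
  endloop
 endfacet
 facet normal 0.163 0.777 0.608
  outer loop
   vertex 3.5 4.1 2.5
   vertex 0.7 5.0 2.1
   vertex 5.4 1.9 4.8
  endloop
 endfacet
 facet normal 0.316 -0.515 0.797
  outer loop
   vertex 5.0 1.5 4.7
   vertex 5.4 1.9 4.8
   vertex 1.1 0.5 5.6
  endloop
 endfacet
 facet normal 0.716 -0.655 -0.241
  outer loop
   vertex 5.0 1.5 4.7
   vertex 5.8 3.7 1.1
   vertex 5.4 1.9 4.8
  endloop
 endfacet
 facet normal 0.474 -0.794 -0.380
  outer loop
   vertex 5.0 1.5 4.7
   vertex 2.4 1.0 2.5
   vertex 5.8 3.7 1.1
  endloop
 endfacet
 facet normal 0.180 -0.980 -0.082
  outer loop
   vertex 3.0 0.9 5.0
   vertex 1.1 0.5 5.6
   vertex 2.4 1.0 2.5
  endloop
 endfacet
 facet normal 0.318 -0.834 0.450
  outer loop
   vertex 3.0 0.9 5.0
   vertex 5.0 1.5 4.7
   vertex 1.1 0.5 5.6
  endloop
 endfacet
 facet normal 0.272 -0.957 -0.103
  outer loop
   vertex 3.0 0.9 5.0
   vertex 2.4 1.0 2.5
   vertex 5.0 1.5 4.7
  endloop
 endfacet
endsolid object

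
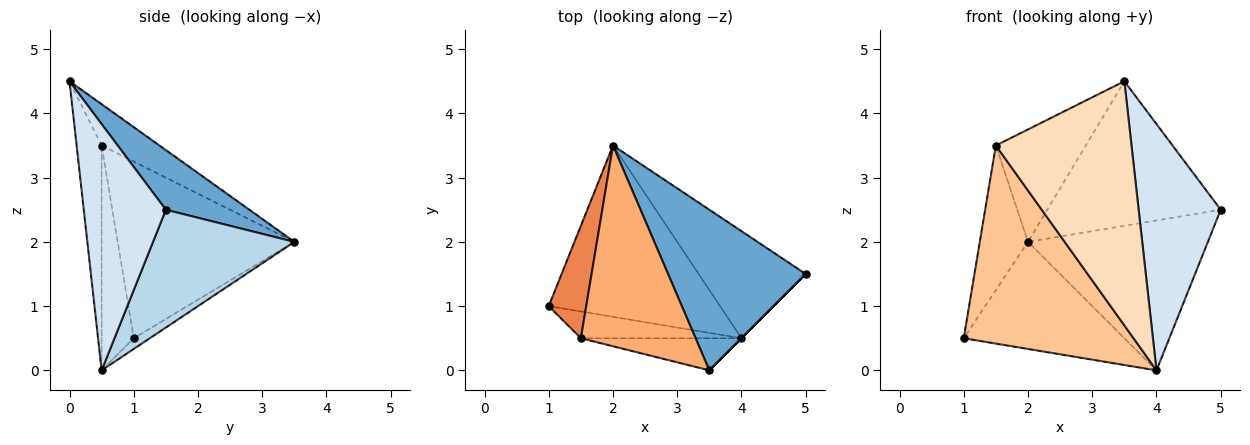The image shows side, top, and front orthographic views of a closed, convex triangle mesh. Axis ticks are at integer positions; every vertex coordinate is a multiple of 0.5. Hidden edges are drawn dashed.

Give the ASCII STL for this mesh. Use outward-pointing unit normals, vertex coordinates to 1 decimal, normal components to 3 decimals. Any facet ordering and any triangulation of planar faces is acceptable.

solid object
 facet normal 0.307 0.637 0.707
  outer loop
   vertex 3.5 0.0 4.5
   vertex 5.0 1.5 2.5
   vertex 2.0 3.5 2.0
  endloop
 endfacet
 facet normal -0.053 0.529 -0.847
  outer loop
   vertex 4.0 0.5 0.0
   vertex 1.0 1.0 0.5
   vertex 2.0 3.5 2.0
  endloop
 endfacet
 facet normal 0.539 0.686 -0.490
  outer loop
   vertex 4.0 0.5 0.0
   vertex 2.0 3.5 2.0
   vertex 5.0 1.5 2.5
  endloop
 endfacet
 facet normal 0.707 -0.707 0.000
  outer loop
   vertex 4.0 0.5 0.0
   vertex 5.0 1.5 2.5
   vertex 3.5 0.0 4.5
  endloop
 endfacet
 facet normal -0.945 0.258 0.200
  outer loop
   vertex 1.5 0.5 3.5
   vertex 2.0 3.5 2.0
   vertex 1.0 1.0 0.5
  endloop
 endfacet
 facet normal -0.300 0.466 0.832
  outer loop
   vertex 1.5 0.5 3.5
   vertex 3.5 0.0 4.5
   vertex 2.0 3.5 2.0
  endloop
 endfacet
 facet normal -0.184 -0.974 -0.132
  outer loop
   vertex 1.5 0.5 3.5
   vertex 1.0 1.0 0.5
   vertex 4.0 0.5 0.0
  endloop
 endfacet
 facet normal -0.180 -0.975 -0.128
  outer loop
   vertex 1.5 0.5 3.5
   vertex 4.0 0.5 0.0
   vertex 3.5 0.0 4.5
  endloop
 endfacet
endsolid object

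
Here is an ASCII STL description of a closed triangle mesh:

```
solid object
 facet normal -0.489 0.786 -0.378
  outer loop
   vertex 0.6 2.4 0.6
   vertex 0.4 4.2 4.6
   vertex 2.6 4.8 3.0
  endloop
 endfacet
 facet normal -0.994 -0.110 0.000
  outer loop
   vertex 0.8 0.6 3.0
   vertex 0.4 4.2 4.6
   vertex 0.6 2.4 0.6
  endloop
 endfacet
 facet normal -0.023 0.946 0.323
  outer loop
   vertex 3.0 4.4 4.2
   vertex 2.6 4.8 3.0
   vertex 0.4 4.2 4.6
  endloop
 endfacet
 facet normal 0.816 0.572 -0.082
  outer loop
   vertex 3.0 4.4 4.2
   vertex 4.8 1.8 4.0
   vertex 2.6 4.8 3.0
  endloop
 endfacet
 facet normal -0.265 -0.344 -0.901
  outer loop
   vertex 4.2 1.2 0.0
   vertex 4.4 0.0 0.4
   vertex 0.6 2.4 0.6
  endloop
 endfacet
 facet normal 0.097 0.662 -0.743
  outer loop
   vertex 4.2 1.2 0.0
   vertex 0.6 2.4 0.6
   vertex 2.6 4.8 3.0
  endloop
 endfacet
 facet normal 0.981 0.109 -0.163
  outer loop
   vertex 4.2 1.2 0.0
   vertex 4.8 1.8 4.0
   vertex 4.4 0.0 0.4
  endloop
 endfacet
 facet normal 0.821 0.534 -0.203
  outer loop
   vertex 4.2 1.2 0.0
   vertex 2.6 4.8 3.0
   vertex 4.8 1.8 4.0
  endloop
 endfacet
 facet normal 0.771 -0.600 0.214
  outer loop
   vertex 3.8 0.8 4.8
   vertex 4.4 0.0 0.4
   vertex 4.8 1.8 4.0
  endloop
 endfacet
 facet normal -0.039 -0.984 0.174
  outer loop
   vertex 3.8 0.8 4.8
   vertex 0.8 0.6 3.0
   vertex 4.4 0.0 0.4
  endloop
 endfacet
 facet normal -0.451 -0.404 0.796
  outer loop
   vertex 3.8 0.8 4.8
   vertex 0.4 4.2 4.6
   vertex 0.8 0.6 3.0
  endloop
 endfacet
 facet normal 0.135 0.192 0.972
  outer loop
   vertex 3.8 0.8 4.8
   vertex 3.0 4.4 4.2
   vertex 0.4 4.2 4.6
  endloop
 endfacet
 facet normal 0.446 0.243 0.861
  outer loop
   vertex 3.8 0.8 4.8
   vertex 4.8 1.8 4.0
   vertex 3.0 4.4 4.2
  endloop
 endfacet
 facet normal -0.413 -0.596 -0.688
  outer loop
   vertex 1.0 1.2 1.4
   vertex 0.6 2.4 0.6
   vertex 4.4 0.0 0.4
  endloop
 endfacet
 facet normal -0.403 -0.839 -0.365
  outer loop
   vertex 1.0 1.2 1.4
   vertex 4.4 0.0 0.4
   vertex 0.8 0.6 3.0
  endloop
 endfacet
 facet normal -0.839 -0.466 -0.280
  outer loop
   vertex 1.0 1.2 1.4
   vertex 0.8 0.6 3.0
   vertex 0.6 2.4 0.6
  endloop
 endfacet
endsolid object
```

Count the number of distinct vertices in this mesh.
10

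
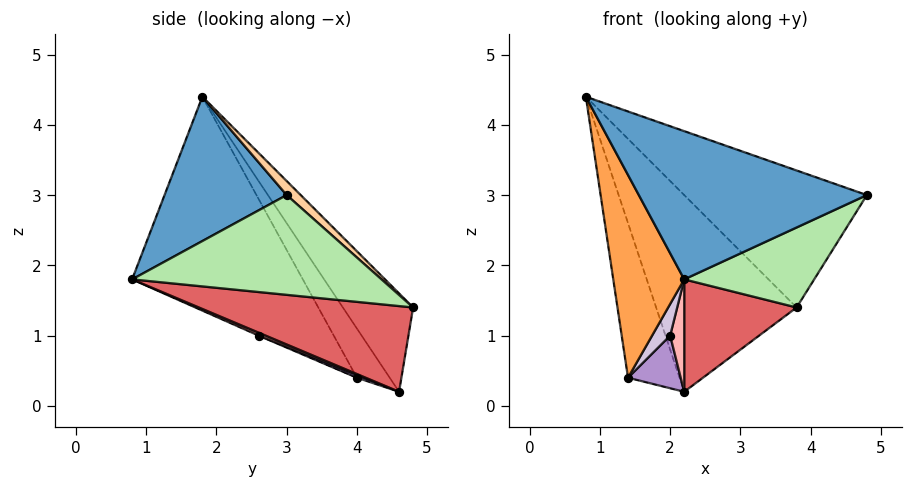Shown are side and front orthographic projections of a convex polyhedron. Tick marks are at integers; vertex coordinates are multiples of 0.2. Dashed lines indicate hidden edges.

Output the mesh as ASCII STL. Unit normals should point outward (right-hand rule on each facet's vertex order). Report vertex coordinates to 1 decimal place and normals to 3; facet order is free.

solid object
 facet normal 0.406 -0.758 0.510
  outer loop
   vertex 2.2 0.8 1.8
   vertex 4.8 3.0 3.0
   vertex 0.8 1.8 4.4
  endloop
 endfacet
 facet normal -0.501 0.788 0.358
  outer loop
   vertex 1.4 4.0 0.4
   vertex 0.8 1.8 4.4
   vertex 2.2 4.6 0.2
  endloop
 endfacet
 facet normal -0.872 -0.362 -0.330
  outer loop
   vertex 1.4 4.0 0.4
   vertex 2.2 0.8 1.8
   vertex 0.8 1.8 4.4
  endloop
 endfacet
 facet normal 0.052 0.680 0.732
  outer loop
   vertex 3.8 4.8 1.4
   vertex 0.8 1.8 4.4
   vertex 4.8 3.0 3.0
  endloop
 endfacet
 facet normal -0.408 0.816 0.408
  outer loop
   vertex 3.8 4.8 1.4
   vertex 2.2 4.6 0.2
   vertex 0.8 1.8 4.4
  endloop
 endfacet
 facet normal 0.604 -0.315 -0.732
  outer loop
   vertex 3.8 4.8 1.4
   vertex 4.8 3.0 3.0
   vertex 2.2 0.8 1.8
  endloop
 endfacet
 facet normal 0.595 -0.312 -0.741
  outer loop
   vertex 3.8 4.8 1.4
   vertex 2.2 0.8 1.8
   vertex 2.2 4.6 0.2
  endloop
 endfacet
 facet normal 0.190 -0.381 -0.905
  outer loop
   vertex 2.0 2.6 1.0
   vertex 2.2 4.6 0.2
   vertex 2.2 0.8 1.8
  endloop
 endfacet
 facet normal 0.050 -0.375 -0.926
  outer loop
   vertex 2.0 2.6 1.0
   vertex 1.4 4.0 0.4
   vertex 2.2 4.6 0.2
  endloop
 endfacet
 facet normal -0.046 -0.410 -0.911
  outer loop
   vertex 2.0 2.6 1.0
   vertex 2.2 0.8 1.8
   vertex 1.4 4.0 0.4
  endloop
 endfacet
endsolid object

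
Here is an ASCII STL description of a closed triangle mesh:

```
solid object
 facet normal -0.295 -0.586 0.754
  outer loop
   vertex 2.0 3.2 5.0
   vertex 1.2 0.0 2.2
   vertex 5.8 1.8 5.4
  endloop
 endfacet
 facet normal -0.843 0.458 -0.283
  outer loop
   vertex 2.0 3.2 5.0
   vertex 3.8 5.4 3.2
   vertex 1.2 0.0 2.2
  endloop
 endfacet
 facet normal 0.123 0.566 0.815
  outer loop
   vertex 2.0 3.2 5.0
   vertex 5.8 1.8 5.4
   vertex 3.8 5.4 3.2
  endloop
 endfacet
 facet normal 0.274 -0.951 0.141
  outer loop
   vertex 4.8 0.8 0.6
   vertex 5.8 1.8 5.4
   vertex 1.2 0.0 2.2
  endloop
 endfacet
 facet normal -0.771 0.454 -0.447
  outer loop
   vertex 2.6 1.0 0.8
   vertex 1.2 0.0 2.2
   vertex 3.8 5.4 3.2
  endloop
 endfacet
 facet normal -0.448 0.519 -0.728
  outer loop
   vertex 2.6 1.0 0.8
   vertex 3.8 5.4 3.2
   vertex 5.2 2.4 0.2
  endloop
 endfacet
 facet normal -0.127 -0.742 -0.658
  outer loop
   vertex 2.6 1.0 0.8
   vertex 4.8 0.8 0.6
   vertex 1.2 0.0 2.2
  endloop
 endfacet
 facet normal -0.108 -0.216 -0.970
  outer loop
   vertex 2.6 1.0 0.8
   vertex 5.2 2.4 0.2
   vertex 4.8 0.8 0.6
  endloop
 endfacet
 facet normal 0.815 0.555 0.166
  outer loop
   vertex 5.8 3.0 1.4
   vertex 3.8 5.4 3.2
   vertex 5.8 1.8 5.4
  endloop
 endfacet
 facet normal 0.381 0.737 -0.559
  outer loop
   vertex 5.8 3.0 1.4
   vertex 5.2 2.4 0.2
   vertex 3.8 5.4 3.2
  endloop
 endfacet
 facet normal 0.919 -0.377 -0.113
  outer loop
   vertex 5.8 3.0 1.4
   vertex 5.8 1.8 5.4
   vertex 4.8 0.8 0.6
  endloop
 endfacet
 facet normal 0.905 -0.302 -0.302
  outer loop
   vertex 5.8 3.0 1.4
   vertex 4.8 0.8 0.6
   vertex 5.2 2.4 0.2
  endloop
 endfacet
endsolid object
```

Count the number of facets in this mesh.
12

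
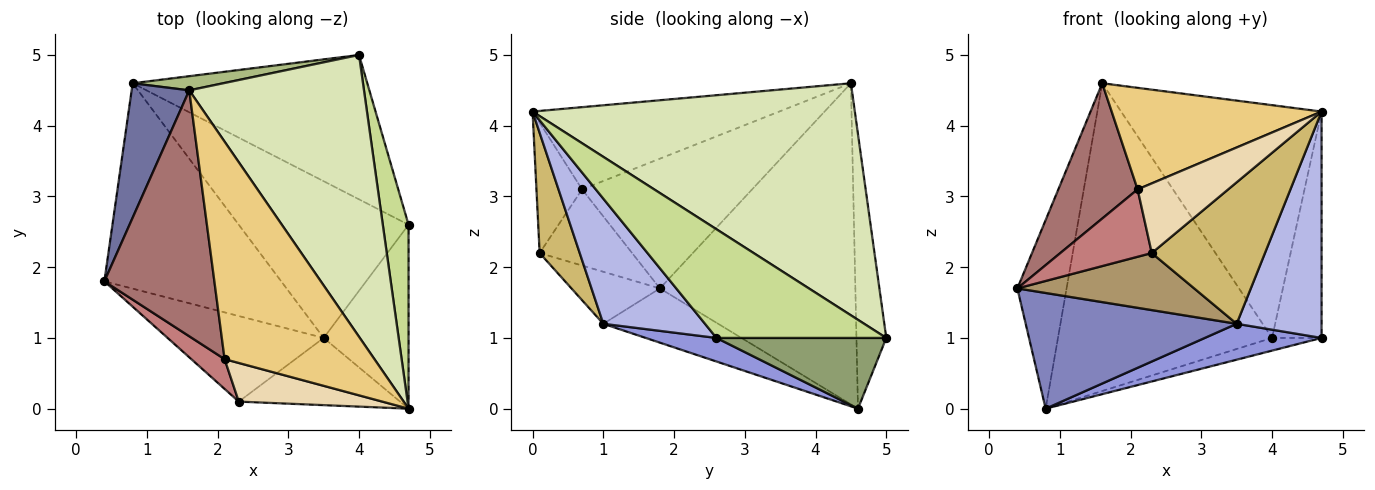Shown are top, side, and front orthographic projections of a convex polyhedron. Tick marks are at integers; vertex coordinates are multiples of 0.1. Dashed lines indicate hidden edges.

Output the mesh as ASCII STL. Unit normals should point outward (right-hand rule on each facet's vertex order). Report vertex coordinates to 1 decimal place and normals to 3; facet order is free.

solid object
 facet normal -0.955 0.241 0.171
  outer loop
   vertex 1.6 4.5 4.6
   vertex 0.8 4.6 0.0
   vertex 0.4 1.8 1.7
  endloop
 endfacet
 facet normal -0.258 -0.474 -0.842
  outer loop
   vertex 3.5 1.0 1.2
   vertex 0.4 1.8 1.7
   vertex 0.8 4.6 0.0
  endloop
 endfacet
 facet normal 0.134 -0.221 -0.966
  outer loop
   vertex 3.5 1.0 1.2
   vertex 0.8 4.6 0.0
   vertex 4.7 2.6 1.0
  endloop
 endfacet
 facet normal 0.681 -0.568 -0.462
  outer loop
   vertex 3.5 1.0 1.2
   vertex 4.7 2.6 1.0
   vertex 4.7 0.0 4.2
  endloop
 endfacet
 facet normal 0.288 0.084 -0.954
  outer loop
   vertex 4.0 5.0 1.0
   vertex 4.7 2.6 1.0
   vertex 0.8 4.6 0.0
  endloop
 endfacet
 facet normal -0.138 0.989 0.045
  outer loop
   vertex 4.0 5.0 1.0
   vertex 0.8 4.6 0.0
   vertex 1.6 4.5 4.6
  endloop
 endfacet
 facet normal 0.936 0.273 0.222
  outer loop
   vertex 4.0 5.0 1.0
   vertex 4.7 0.0 4.2
   vertex 4.7 2.6 1.0
  endloop
 endfacet
 facet normal 0.715 0.445 0.539
  outer loop
   vertex 4.0 5.0 1.0
   vertex 1.6 4.5 4.6
   vertex 4.7 0.0 4.2
  endloop
 endfacet
 facet normal -0.267 -0.535 -0.802
  outer loop
   vertex 2.3 0.1 2.2
   vertex 0.4 1.8 1.7
   vertex 3.5 1.0 1.2
  endloop
 endfacet
 facet normal 0.305 -0.860 -0.409
  outer loop
   vertex 2.3 0.1 2.2
   vertex 3.5 1.0 1.2
   vertex 4.7 0.0 4.2
  endloop
 endfacet
 facet normal -0.445 -0.379 0.811
  outer loop
   vertex 2.1 0.7 3.1
   vertex 4.7 0.0 4.2
   vertex 1.6 4.5 4.6
  endloop
 endfacet
 facet normal -0.403 -0.800 0.444
  outer loop
   vertex 2.1 0.7 3.1
   vertex 2.3 0.1 2.2
   vertex 4.7 0.0 4.2
  endloop
 endfacet
 facet normal -0.719 -0.335 0.609
  outer loop
   vertex 2.1 0.7 3.1
   vertex 1.6 4.5 4.6
   vertex 0.4 1.8 1.7
  endloop
 endfacet
 facet normal -0.679 -0.672 0.297
  outer loop
   vertex 2.1 0.7 3.1
   vertex 0.4 1.8 1.7
   vertex 2.3 0.1 2.2
  endloop
 endfacet
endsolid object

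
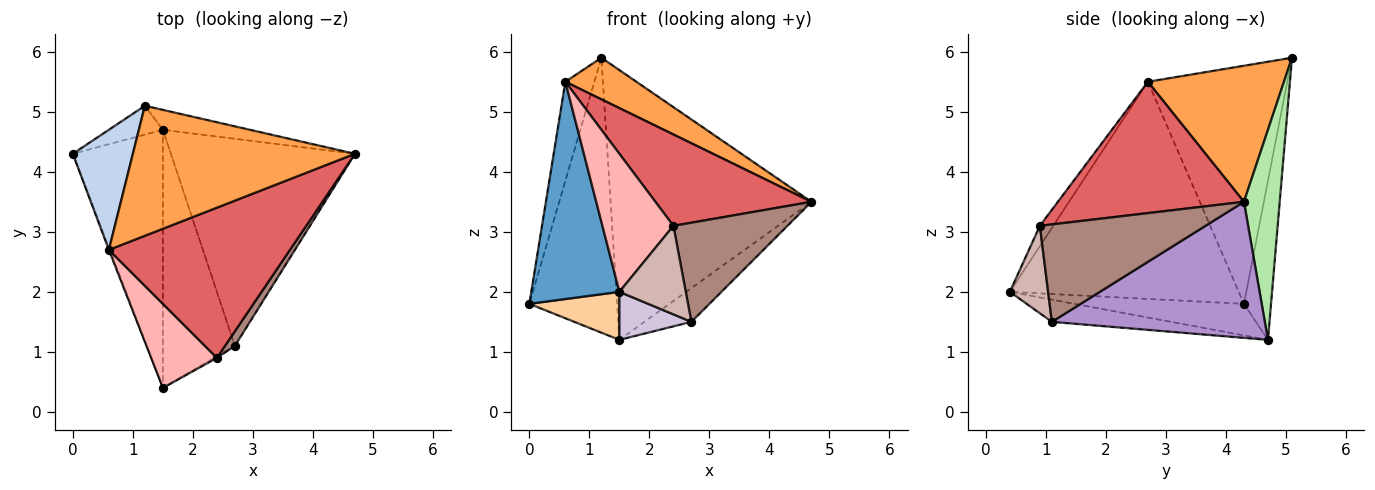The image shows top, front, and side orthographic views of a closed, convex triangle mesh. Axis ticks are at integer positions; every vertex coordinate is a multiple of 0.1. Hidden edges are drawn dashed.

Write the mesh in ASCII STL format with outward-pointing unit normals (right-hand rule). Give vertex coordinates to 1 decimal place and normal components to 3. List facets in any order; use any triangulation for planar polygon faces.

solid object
 facet normal -0.933 -0.359 -0.004
  outer loop
   vertex 0.6 2.7 5.5
   vertex 0.0 4.3 1.8
   vertex 1.5 0.4 2.0
  endloop
 endfacet
 facet normal -0.951 0.198 0.240
  outer loop
   vertex 0.6 2.7 5.5
   vertex 1.2 5.1 5.9
   vertex 0.0 4.3 1.8
  endloop
 endfacet
 facet normal 0.504 -0.263 0.823
  outer loop
   vertex 0.6 2.7 5.5
   vertex 4.7 4.3 3.5
   vertex 1.2 5.1 5.9
  endloop
 endfacet
 facet normal -0.326 -0.173 -0.930
  outer loop
   vertex 1.5 4.7 1.2
   vertex 1.5 0.4 2.0
   vertex 0.0 4.3 1.8
  endloop
 endfacet
 facet normal -0.293 0.951 -0.100
  outer loop
   vertex 1.5 4.7 1.2
   vertex 0.0 4.3 1.8
   vertex 1.2 5.1 5.9
  endloop
 endfacet
 facet normal 0.175 0.982 -0.072
  outer loop
   vertex 1.5 4.7 1.2
   vertex 1.2 5.1 5.9
   vertex 4.7 4.3 3.5
  endloop
 endfacet
 facet normal 0.527 -0.442 0.726
  outer loop
   vertex 2.4 0.9 3.1
   vertex 4.7 4.3 3.5
   vertex 0.6 2.7 5.5
  endloop
 endfacet
 facet normal -0.159 -0.843 0.513
  outer loop
   vertex 2.4 0.9 3.1
   vertex 0.6 2.7 5.5
   vertex 1.5 0.4 2.0
  endloop
 endfacet
 facet normal 0.589 0.130 -0.797
  outer loop
   vertex 2.7 1.1 1.5
   vertex 1.5 4.7 1.2
   vertex 4.7 4.3 3.5
  endloop
 endfacet
 facet normal -0.290 -0.175 -0.941
  outer loop
   vertex 2.7 1.1 1.5
   vertex 1.5 0.4 2.0
   vertex 1.5 4.7 1.2
  endloop
 endfacet
 facet normal 0.821 -0.565 0.083
  outer loop
   vertex 2.7 1.1 1.5
   vertex 4.7 4.3 3.5
   vertex 2.4 0.9 3.1
  endloop
 endfacet
 facet normal 0.499 -0.866 -0.015
  outer loop
   vertex 2.7 1.1 1.5
   vertex 2.4 0.9 3.1
   vertex 1.5 0.4 2.0
  endloop
 endfacet
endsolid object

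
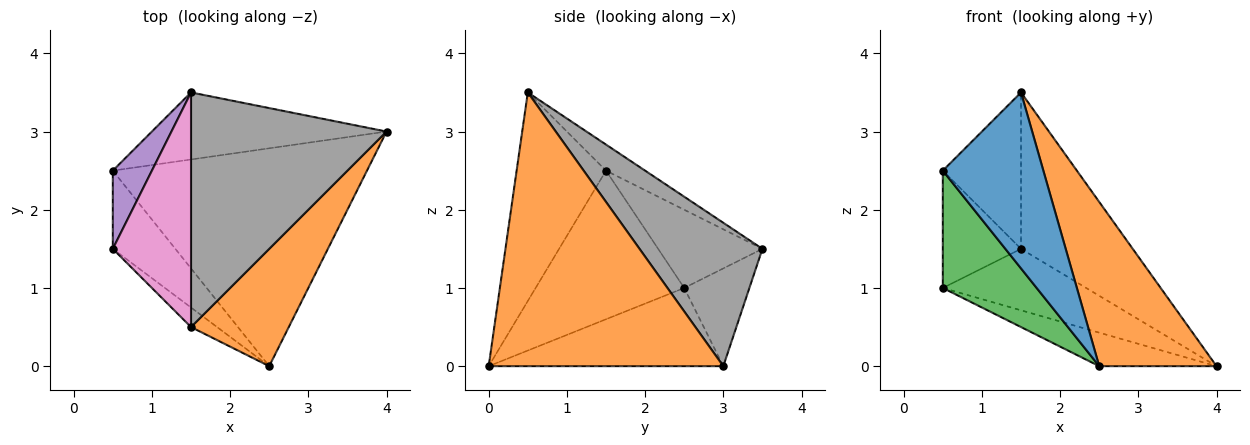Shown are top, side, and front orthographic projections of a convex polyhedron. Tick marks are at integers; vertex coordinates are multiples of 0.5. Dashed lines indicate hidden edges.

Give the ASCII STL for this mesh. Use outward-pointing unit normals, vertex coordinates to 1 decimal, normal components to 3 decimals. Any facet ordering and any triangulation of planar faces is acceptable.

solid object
 facet normal -0.662 -0.745 -0.083
  outer loop
   vertex 1.5 0.5 3.5
   vertex 0.5 1.5 2.5
   vertex 2.5 0.0 0.0
  endloop
 endfacet
 facet normal 0.852 -0.426 0.304
  outer loop
   vertex 1.5 0.5 3.5
   vertex 2.5 0.0 0.0
   vertex 4.0 3.0 0.0
  endloop
 endfacet
 facet normal -0.797 -0.503 -0.335
  outer loop
   vertex 0.5 2.5 1.0
   vertex 2.5 0.0 0.0
   vertex 0.5 1.5 2.5
  endloop
 endfacet
 facet normal -0.291 0.145 -0.946
  outer loop
   vertex 0.5 2.5 1.0
   vertex 4.0 3.0 0.0
   vertex 2.5 0.0 0.0
  endloop
 endfacet
 facet normal -0.743 0.557 0.371
  outer loop
   vertex 1.5 3.5 1.5
   vertex 0.5 2.5 1.0
   vertex 0.5 1.5 2.5
  endloop
 endfacet
 facet normal -0.294 0.646 -0.705
  outer loop
   vertex 1.5 3.5 1.5
   vertex 4.0 3.0 0.0
   vertex 0.5 2.5 1.0
  endloop
 endfacet
 facet normal -0.267 0.535 0.802
  outer loop
   vertex 1.5 3.5 1.5
   vertex 0.5 1.5 2.5
   vertex 1.5 0.5 3.5
  endloop
 endfacet
 facet normal 0.521 0.474 0.710
  outer loop
   vertex 1.5 3.5 1.5
   vertex 1.5 0.5 3.5
   vertex 4.0 3.0 0.0
  endloop
 endfacet
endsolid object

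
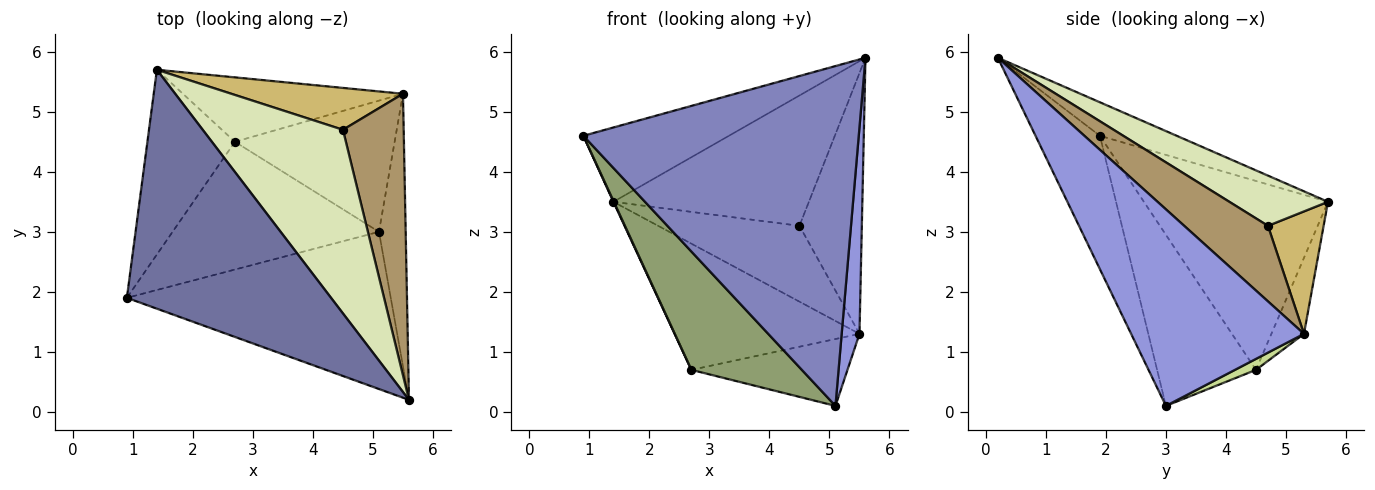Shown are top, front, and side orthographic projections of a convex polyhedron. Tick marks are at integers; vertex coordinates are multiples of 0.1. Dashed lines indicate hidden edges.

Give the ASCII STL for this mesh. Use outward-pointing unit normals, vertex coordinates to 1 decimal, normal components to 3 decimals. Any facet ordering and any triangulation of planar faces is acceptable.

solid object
 facet normal -0.155 0.293 0.943
  outer loop
   vertex 1.4 5.7 3.5
   vertex 0.9 1.9 4.6
   vertex 5.6 0.2 5.9
  endloop
 endfacet
 facet normal -0.208 -0.888 -0.411
  outer loop
   vertex 5.1 3.0 0.1
   vertex 5.6 0.2 5.9
   vertex 0.9 1.9 4.6
  endloop
 endfacet
 facet normal 0.986 -0.102 -0.134
  outer loop
   vertex 5.5 5.3 1.3
   vertex 5.6 0.2 5.9
   vertex 5.1 3.0 0.1
  endloop
 endfacet
 facet normal -0.907 -0.002 -0.420
  outer loop
   vertex 2.7 4.5 0.7
   vertex 0.9 1.9 4.6
   vertex 1.4 5.7 3.5
  endloop
 endfacet
 facet normal -0.520 -0.581 -0.627
  outer loop
   vertex 2.7 4.5 0.7
   vertex 5.1 3.0 0.1
   vertex 0.9 1.9 4.6
  endloop
 endfacet
 facet normal -0.155 0.880 -0.449
  outer loop
   vertex 2.7 4.5 0.7
   vertex 1.4 5.7 3.5
   vertex 5.5 5.3 1.3
  endloop
 endfacet
 facet normal 0.061 0.453 -0.889
  outer loop
   vertex 2.7 4.5 0.7
   vertex 5.5 5.3 1.3
   vertex 5.1 3.0 0.1
  endloop
 endfacet
 facet normal 0.280 0.556 0.783
  outer loop
   vertex 4.5 4.7 3.1
   vertex 1.4 5.7 3.5
   vertex 5.6 0.2 5.9
  endloop
 endfacet
 facet normal 0.674 0.502 0.542
  outer loop
   vertex 4.5 4.7 3.1
   vertex 5.6 0.2 5.9
   vertex 5.5 5.3 1.3
  endloop
 endfacet
 facet normal 0.326 0.828 0.457
  outer loop
   vertex 4.5 4.7 3.1
   vertex 5.5 5.3 1.3
   vertex 1.4 5.7 3.5
  endloop
 endfacet
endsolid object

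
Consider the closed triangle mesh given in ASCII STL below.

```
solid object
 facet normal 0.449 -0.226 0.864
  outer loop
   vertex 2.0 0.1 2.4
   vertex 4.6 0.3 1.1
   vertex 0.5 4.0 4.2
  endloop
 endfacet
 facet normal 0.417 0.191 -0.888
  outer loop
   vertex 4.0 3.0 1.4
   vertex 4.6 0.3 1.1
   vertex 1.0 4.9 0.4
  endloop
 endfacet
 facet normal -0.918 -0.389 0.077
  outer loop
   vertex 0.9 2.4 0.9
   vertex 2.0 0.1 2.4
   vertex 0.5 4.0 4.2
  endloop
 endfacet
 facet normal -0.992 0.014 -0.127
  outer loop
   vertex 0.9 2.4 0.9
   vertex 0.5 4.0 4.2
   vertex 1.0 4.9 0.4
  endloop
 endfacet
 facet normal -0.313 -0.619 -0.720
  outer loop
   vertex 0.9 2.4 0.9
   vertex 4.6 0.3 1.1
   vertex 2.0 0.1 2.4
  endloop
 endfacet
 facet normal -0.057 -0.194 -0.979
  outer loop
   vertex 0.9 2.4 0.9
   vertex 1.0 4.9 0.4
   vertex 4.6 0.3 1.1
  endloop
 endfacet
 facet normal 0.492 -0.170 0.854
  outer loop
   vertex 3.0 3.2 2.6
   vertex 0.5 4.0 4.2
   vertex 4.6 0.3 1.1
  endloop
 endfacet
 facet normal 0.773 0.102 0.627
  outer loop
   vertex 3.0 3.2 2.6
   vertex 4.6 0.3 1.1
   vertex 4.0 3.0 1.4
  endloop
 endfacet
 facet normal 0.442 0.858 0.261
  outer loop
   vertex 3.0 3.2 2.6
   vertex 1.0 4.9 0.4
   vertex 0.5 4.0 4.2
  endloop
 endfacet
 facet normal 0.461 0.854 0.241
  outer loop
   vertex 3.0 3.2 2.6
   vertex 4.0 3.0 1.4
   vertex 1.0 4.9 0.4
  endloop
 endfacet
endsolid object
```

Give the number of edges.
15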